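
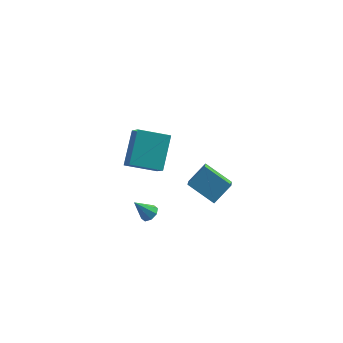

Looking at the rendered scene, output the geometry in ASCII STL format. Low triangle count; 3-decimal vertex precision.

solid 
facet normal -0.650 -0.462 -0.603
outer loop
vertex 1.154 -2.93 -0.623
vertex -0.057 -2.188 0.115
vertex 1.251 -1.819 -1.58
endloop
endfacet
facet normal 0.757 -0.463 -0.461
outer loop
vertex 2.077 -1.232 -0.815
vertex 1.154 -2.93 -0.623
vertex 1.251 -1.819 -1.58
endloop
endfacet
facet normal -0.650 -0.463 -0.603
outer loop
vertex 1.251 -1.819 -1.58
vertex -0.057 -2.188 0.115
vertex 0.04 -1.077 -0.843
endloop
endfacet
facet normal 0.066 0.756 -0.652
outer loop
vertex 0.04 -1.077 -0.843
vertex 2.077 -1.232 -0.815
vertex 1.251 -1.819 -1.58
endloop
endfacet
facet normal -0.066 -0.756 0.651
outer loop
vertex 1.154 -2.93 -0.623
vertex 0.769 -1.601 0.88
vertex -0.057 -2.188 0.115
endloop
endfacet
facet normal 0.757 -0.463 -0.461
outer loop
vertex 1.98 -2.343 0.143
vertex 1.154 -2.93 -0.623
vertex 2.077 -1.232 -0.815
endloop
endfacet
facet normal -0.067 -0.756 0.651
outer loop
vertex 1.98 -2.343 0.143
vertex 0.769 -1.601 0.88
vertex 1.154 -2.93 -0.623
endloop
endfacet
facet normal -0.757 0.464 0.461
outer loop
vertex -0.057 -2.188 0.115
vertex 0.769 -1.601 0.88
vertex 0.04 -1.077 -0.843
endloop
endfacet
facet normal 0.066 0.756 -0.651
outer loop
vertex 0.866 -0.49 -0.077
vertex 2.077 -1.232 -0.815
vertex 0.04 -1.077 -0.843
endloop
endfacet
facet normal -0.757 0.463 0.461
outer loop
vertex 0.04 -1.077 -0.843
vertex 0.769 -1.601 0.88
vertex 0.866 -0.49 -0.077
endloop
endfacet
facet normal 0.651 0.463 0.602
outer loop
vertex 0.866 -0.49 -0.077
vertex 1.98 -2.343 0.143
vertex 2.077 -1.232 -0.815
endloop
endfacet
facet normal 0.650 0.462 0.603
outer loop
vertex 0.769 -1.601 0.88
vertex 1.98 -2.343 0.143
vertex 0.866 -0.49 -0.077
endloop
endfacet
facet normal -0.958 0.044 0.283
outer loop
vertex -2.74 2.665 -3.417
vertex -2.285 4.243 -2.124
vertex -3.022 3.653 -4.524
endloop
endfacet
facet normal -0.217 -0.755 -0.619
outer loop
vertex -1.355 3.577 -5.016
vertex -2.74 2.665 -3.417
vertex -3.022 3.653 -4.524
endloop
endfacet
facet normal -0.958 0.044 0.283
outer loop
vertex -3.022 3.653 -4.524
vertex -2.285 4.243 -2.124
vertex -2.567 5.231 -3.231
endloop
endfacet
facet normal -0.186 0.654 -0.733
outer loop
vertex -2.567 5.231 -3.231
vertex -1.355 3.577 -5.016
vertex -3.022 3.653 -4.524
endloop
endfacet
facet normal 0.186 -0.654 0.733
outer loop
vertex -2.74 2.665 -3.417
vertex -0.618 4.167 -2.616
vertex -2.285 4.243 -2.124
endloop
endfacet
facet normal -0.217 -0.755 -0.619
outer loop
vertex -1.073 2.589 -3.909
vertex -2.74 2.665 -3.417
vertex -1.355 3.577 -5.016
endloop
endfacet
facet normal 0.186 -0.654 0.733
outer loop
vertex -1.073 2.589 -3.909
vertex -0.618 4.167 -2.616
vertex -2.74 2.665 -3.417
endloop
endfacet
facet normal 0.217 0.755 0.619
outer loop
vertex -2.285 4.243 -2.124
vertex -0.618 4.167 -2.616
vertex -2.567 5.231 -3.231
endloop
endfacet
facet normal -0.186 0.654 -0.733
outer loop
vertex -0.9 5.155 -3.723
vertex -1.355 3.577 -5.016
vertex -2.567 5.231 -3.231
endloop
endfacet
facet normal 0.217 0.755 0.619
outer loop
vertex -2.567 5.231 -3.231
vertex -0.618 4.167 -2.616
vertex -0.9 5.155 -3.723
endloop
endfacet
facet normal 0.958 -0.044 -0.283
outer loop
vertex -0.9 5.155 -3.723
vertex -1.073 2.589 -3.909
vertex -1.355 3.577 -5.016
endloop
endfacet
facet normal 0.958 -0.044 -0.283
outer loop
vertex -0.618 4.167 -2.616
vertex -1.073 2.589 -3.909
vertex -0.9 5.155 -3.723
endloop
endfacet
facet normal 0.607 0.010 -0.795
outer loop
vertex -1.428 -1.148 -2.942
vertex -1.826 -1.244 -3.247
vertex -1.601 -0.822 -3.07
endloop
endfacet
facet normal 0.393 0.509 0.766
outer loop
vertex -1.428 -1.148 -2.942
vertex -1.601 -0.822 -3.07
vertex -2.554 -1.256 -2.293
endloop
endfacet
facet normal 0.607 0.010 -0.795
outer loop
vertex -1.601 -0.822 -3.07
vertex -1.826 -1.244 -3.247
vertex -1.906 -0.743 -3.302
endloop
endfacet
facet normal -0.078 0.908 0.412
outer loop
vertex -1.601 -0.822 -3.07
vertex -1.906 -0.743 -3.302
vertex -2.554 -1.256 -2.293
endloop
endfacet
facet normal 0.607 0.010 -0.795
outer loop
vertex -1.906 -0.743 -3.302
vertex -1.826 -1.244 -3.247
vertex -2.163 -0.958 -3.501
endloop
endfacet
facet normal -0.635 0.773 -0.015
outer loop
vertex -1.906 -0.743 -3.302
vertex -2.163 -0.958 -3.501
vertex -2.554 -1.256 -2.293
endloop
endfacet
facet normal 0.607 0.009 -0.795
outer loop
vertex -2.163 -0.958 -3.501
vertex -1.826 -1.244 -3.247
vertex -2.224 -1.341 -3.552
endloop
endfacet
facet normal -0.947 0.186 -0.261
outer loop
vertex -2.163 -0.958 -3.501
vertex -2.224 -1.341 -3.552
vertex -2.554 -1.256 -2.293
endloop
endfacet
facet normal 0.607 0.010 -0.795
outer loop
vertex -2.224 -1.341 -3.552
vertex -1.826 -1.244 -3.247
vertex -2.051 -1.666 -3.424
endloop
endfacet
facet normal -0.836 -0.517 -0.184
outer loop
vertex -2.224 -1.341 -3.552
vertex -2.051 -1.666 -3.424
vertex -2.554 -1.256 -2.293
endloop
endfacet
facet normal 0.607 0.010 -0.795
outer loop
vertex -2.051 -1.666 -3.424
vertex -1.826 -1.244 -3.247
vertex -1.746 -1.745 -3.192
endloop
endfacet
facet normal -0.366 -0.915 0.169
outer loop
vertex -2.051 -1.666 -3.424
vertex -1.746 -1.745 -3.192
vertex -2.554 -1.256 -2.293
endloop
endfacet
facet normal 0.607 0.010 -0.795
outer loop
vertex -1.746 -1.745 -3.192
vertex -1.826 -1.244 -3.247
vertex -1.489 -1.53 -2.993
endloop
endfacet
facet normal 0.191 -0.780 0.596
outer loop
vertex -1.746 -1.745 -3.192
vertex -1.489 -1.53 -2.993
vertex -2.554 -1.256 -2.293
endloop
endfacet
facet normal 0.607 0.009 -0.795
outer loop
vertex -1.489 -1.53 -2.993
vertex -1.826 -1.244 -3.247
vertex -1.428 -1.148 -2.942
endloop
endfacet
facet normal 0.504 -0.193 0.842
outer loop
vertex -1.489 -1.53 -2.993
vertex -1.428 -1.148 -2.942
vertex -2.554 -1.256 -2.293
endloop
endfacet

endsolid


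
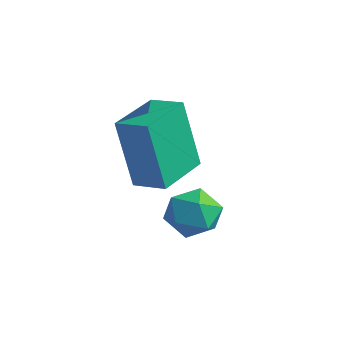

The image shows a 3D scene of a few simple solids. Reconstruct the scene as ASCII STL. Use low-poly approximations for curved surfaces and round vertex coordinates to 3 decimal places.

solid 
facet normal -0.959 -0.177 -0.219
outer loop
vertex -0.735 -0.327 3.899
vertex -1.032 1.214 3.953
vertex -0.288 -0.168 1.812
endloop
endfacet
facet normal 0.189 -0.981 -0.034
outer loop
vertex 0.652 0.006 2.027
vertex -0.735 -0.327 3.899
vertex -0.288 -0.168 1.812
endloop
endfacet
facet normal -0.959 -0.177 -0.219
outer loop
vertex -0.288 -0.168 1.812
vertex -1.032 1.214 3.953
vertex -0.585 1.373 1.866
endloop
endfacet
facet normal 0.209 0.074 -0.975
outer loop
vertex -0.585 1.373 1.866
vertex 0.652 0.006 2.027
vertex -0.288 -0.168 1.812
endloop
endfacet
facet normal -0.209 -0.074 0.975
outer loop
vertex -0.735 -0.327 3.899
vertex -0.092 1.388 4.168
vertex -1.032 1.214 3.953
endloop
endfacet
facet normal 0.189 -0.981 -0.034
outer loop
vertex 0.205 -0.153 4.114
vertex -0.735 -0.327 3.899
vertex 0.652 0.006 2.027
endloop
endfacet
facet normal -0.209 -0.074 0.975
outer loop
vertex 0.205 -0.153 4.114
vertex -0.092 1.388 4.168
vertex -0.735 -0.327 3.899
endloop
endfacet
facet normal -0.189 0.981 0.034
outer loop
vertex -1.032 1.214 3.953
vertex -0.092 1.388 4.168
vertex -0.585 1.373 1.866
endloop
endfacet
facet normal 0.209 0.074 -0.975
outer loop
vertex 0.355 1.547 2.081
vertex 0.652 0.006 2.027
vertex -0.585 1.373 1.866
endloop
endfacet
facet normal -0.189 0.981 0.034
outer loop
vertex -0.585 1.373 1.866
vertex -0.092 1.388 4.168
vertex 0.355 1.547 2.081
endloop
endfacet
facet normal 0.959 0.177 0.219
outer loop
vertex 0.355 1.547 2.081
vertex 0.205 -0.153 4.114
vertex 0.652 0.006 2.027
endloop
endfacet
facet normal 0.959 0.177 0.219
outer loop
vertex -0.092 1.388 4.168
vertex 0.205 -0.153 4.114
vertex 0.355 1.547 2.081
endloop
endfacet
facet normal -0.076 -0.093 0.993
outer loop
vertex 2.152 -0.37 2.93
vertex 1.902 -1.091 2.843
vertex 2.654 -0.951 2.914
endloop
endfacet
facet normal 0.445 0.362 0.819
outer loop
vertex 2.152 -0.37 2.93
vertex 2.654 -0.951 2.914
vertex 2.81 -0.299 2.541
endloop
endfacet
facet normal 0.159 0.888 0.432
outer loop
vertex 2.152 -0.37 2.93
vertex 2.81 -0.299 2.541
vertex 2.155 -0.035 2.24
endloop
endfacet
facet normal -0.540 0.758 0.366
outer loop
vertex 2.152 -0.37 2.93
vertex 2.155 -0.035 2.24
vertex 1.594 -0.525 2.427
endloop
endfacet
facet normal -0.685 0.151 0.713
outer loop
vertex 2.152 -0.37 2.93
vertex 1.594 -0.525 2.427
vertex 1.902 -1.091 2.843
endloop
endfacet
facet normal 0.914 0.014 0.406
outer loop
vertex 2.81 -0.299 2.541
vertex 2.654 -0.951 2.914
vertex 2.966 -0.975 2.213
endloop
endfacet
facet normal 0.069 -0.722 0.688
outer loop
vertex 2.654 -0.951 2.914
vertex 1.902 -1.091 2.843
vertex 2.405 -1.465 2.4
endloop
endfacet
facet normal -0.916 -0.325 0.235
outer loop
vertex 1.902 -1.091 2.843
vertex 1.594 -0.525 2.427
vertex 1.75 -1.201 2.099
endloop
endfacet
facet normal -0.681 0.656 -0.326
outer loop
vertex 1.594 -0.525 2.427
vertex 2.155 -0.035 2.24
vertex 1.906 -0.549 1.726
endloop
endfacet
facet normal 0.450 0.866 -0.220
outer loop
vertex 2.155 -0.035 2.24
vertex 2.81 -0.299 2.541
vertex 2.658 -0.409 1.797
endloop
endfacet
facet normal 0.540 -0.758 -0.366
outer loop
vertex 2.408 -1.13 1.71
vertex 2.966 -0.975 2.213
vertex 2.405 -1.465 2.4
endloop
endfacet
facet normal -0.159 -0.888 -0.432
outer loop
vertex 2.408 -1.13 1.71
vertex 2.405 -1.465 2.4
vertex 1.75 -1.201 2.099
endloop
endfacet
facet normal -0.445 -0.362 -0.819
outer loop
vertex 2.408 -1.13 1.71
vertex 1.75 -1.201 2.099
vertex 1.906 -0.549 1.726
endloop
endfacet
facet normal 0.076 0.093 -0.993
outer loop
vertex 2.408 -1.13 1.71
vertex 1.906 -0.549 1.726
vertex 2.658 -0.409 1.797
endloop
endfacet
facet normal 0.685 -0.151 -0.713
outer loop
vertex 2.408 -1.13 1.71
vertex 2.658 -0.409 1.797
vertex 2.966 -0.975 2.213
endloop
endfacet
facet normal 0.681 -0.656 0.326
outer loop
vertex 2.405 -1.465 2.4
vertex 2.966 -0.975 2.213
vertex 2.654 -0.951 2.914
endloop
endfacet
facet normal -0.450 -0.866 0.220
outer loop
vertex 1.75 -1.201 2.099
vertex 2.405 -1.465 2.4
vertex 1.902 -1.091 2.843
endloop
endfacet
facet normal -0.914 -0.014 -0.406
outer loop
vertex 1.906 -0.549 1.726
vertex 1.75 -1.201 2.099
vertex 1.594 -0.525 2.427
endloop
endfacet
facet normal -0.069 0.722 -0.688
outer loop
vertex 2.658 -0.409 1.797
vertex 1.906 -0.549 1.726
vertex 2.155 -0.035 2.24
endloop
endfacet
facet normal 0.916 0.325 -0.235
outer loop
vertex 2.966 -0.975 2.213
vertex 2.658 -0.409 1.797
vertex 2.81 -0.299 2.541
endloop
endfacet

endsolid


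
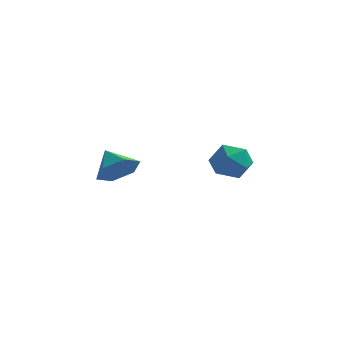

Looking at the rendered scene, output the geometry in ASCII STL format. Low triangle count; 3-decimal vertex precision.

solid 
facet normal 0.670 -0.431 -0.605
outer loop
vertex 0.383 -1.78 0.053
vertex -0.094 -1.406 -0.742
vertex 0.637 -0.882 -0.306
endloop
endfacet
facet normal 0.219 0.308 0.926
outer loop
vertex 0.383 -1.78 0.053
vertex 0.637 -0.882 -0.306
vertex -0.986 -0.834 0.062
endloop
endfacet
facet normal 0.670 -0.431 -0.605
outer loop
vertex 0.637 -0.882 -0.306
vertex -0.094 -1.406 -0.742
vertex 0.159 -0.508 -1.101
endloop
endfacet
facet normal 0.111 0.923 0.368
outer loop
vertex 0.637 -0.882 -0.306
vertex 0.159 -0.508 -1.101
vertex -0.986 -0.834 0.062
endloop
endfacet
facet normal 0.670 -0.431 -0.605
outer loop
vertex 0.159 -0.508 -1.101
vertex -0.094 -1.406 -0.742
vertex -0.572 -1.032 -1.537
endloop
endfacet
facet normal -0.474 0.851 -0.228
outer loop
vertex 0.159 -0.508 -1.101
vertex -0.572 -1.032 -1.537
vertex -0.986 -0.834 0.062
endloop
endfacet
facet normal 0.670 -0.430 -0.605
outer loop
vertex -0.572 -1.032 -1.537
vertex -0.094 -1.406 -0.742
vertex -0.826 -1.931 -1.179
endloop
endfacet
facet normal -0.950 0.162 -0.266
outer loop
vertex -0.572 -1.032 -1.537
vertex -0.826 -1.931 -1.179
vertex -0.986 -0.834 0.062
endloop
endfacet
facet normal 0.670 -0.430 -0.605
outer loop
vertex -0.826 -1.931 -1.179
vertex -0.094 -1.406 -0.742
vertex -0.348 -2.305 -0.384
endloop
endfacet
facet normal -0.842 -0.454 0.293
outer loop
vertex -0.826 -1.931 -1.179
vertex -0.348 -2.305 -0.384
vertex -0.986 -0.834 0.062
endloop
endfacet
facet normal 0.670 -0.430 -0.605
outer loop
vertex -0.348 -2.305 -0.384
vertex -0.094 -1.406 -0.742
vertex 0.383 -1.78 0.053
endloop
endfacet
facet normal -0.257 -0.381 0.888
outer loop
vertex -0.348 -2.305 -0.384
vertex 0.383 -1.78 0.053
vertex -0.986 -0.834 0.062
endloop
endfacet
facet normal -0.554 0.532 0.640
outer loop
vertex 1.726 4.171 -1.373
vertex 2.247 3.743 -0.566
vertex 2.595 4.634 -1.005
endloop
endfacet
facet normal -0.477 0.879 0.021
outer loop
vertex 1.726 4.171 -1.373
vertex 2.595 4.634 -1.005
vertex 2.432 4.57 -2.041
endloop
endfacet
facet normal -0.733 0.462 -0.499
outer loop
vertex 1.726 4.171 -1.373
vertex 2.432 4.57 -2.041
vertex 1.984 3.641 -2.244
endloop
endfacet
facet normal -0.969 -0.142 -0.201
outer loop
vertex 1.726 4.171 -1.373
vertex 1.984 3.641 -2.244
vertex 1.87 3.13 -1.332
endloop
endfacet
facet normal -0.859 -0.099 0.502
outer loop
vertex 1.726 4.171 -1.373
vertex 1.87 3.13 -1.332
vertex 2.247 3.743 -0.566
endloop
endfacet
facet normal 0.221 0.971 -0.095
outer loop
vertex 2.432 4.57 -2.041
vertex 2.595 4.634 -1.005
vertex 3.39 4.39 -1.648
endloop
endfacet
facet normal 0.096 0.410 0.907
outer loop
vertex 2.595 4.634 -1.005
vertex 2.247 3.743 -0.566
vertex 3.276 3.879 -0.736
endloop
endfacet
facet normal -0.396 -0.612 0.685
outer loop
vertex 2.247 3.743 -0.566
vertex 1.87 3.13 -1.332
vertex 2.828 2.95 -0.939
endloop
endfacet
facet normal -0.576 -0.681 -0.453
outer loop
vertex 1.87 3.13 -1.332
vertex 1.984 3.641 -2.244
vertex 2.665 2.886 -1.975
endloop
endfacet
facet normal -0.194 0.298 -0.935
outer loop
vertex 1.984 3.641 -2.244
vertex 2.432 4.57 -2.041
vertex 3.013 3.777 -2.414
endloop
endfacet
facet normal 0.969 0.142 0.201
outer loop
vertex 3.534 3.349 -1.607
vertex 3.39 4.39 -1.648
vertex 3.276 3.879 -0.736
endloop
endfacet
facet normal 0.733 -0.462 0.499
outer loop
vertex 3.534 3.349 -1.607
vertex 3.276 3.879 -0.736
vertex 2.828 2.95 -0.939
endloop
endfacet
facet normal 0.477 -0.879 -0.021
outer loop
vertex 3.534 3.349 -1.607
vertex 2.828 2.95 -0.939
vertex 2.665 2.886 -1.975
endloop
endfacet
facet normal 0.554 -0.532 -0.640
outer loop
vertex 3.534 3.349 -1.607
vertex 2.665 2.886 -1.975
vertex 3.013 3.777 -2.414
endloop
endfacet
facet normal 0.859 0.099 -0.502
outer loop
vertex 3.534 3.349 -1.607
vertex 3.013 3.777 -2.414
vertex 3.39 4.39 -1.648
endloop
endfacet
facet normal 0.576 0.681 0.453
outer loop
vertex 3.276 3.879 -0.736
vertex 3.39 4.39 -1.648
vertex 2.595 4.634 -1.005
endloop
endfacet
facet normal 0.194 -0.298 0.935
outer loop
vertex 2.828 2.95 -0.939
vertex 3.276 3.879 -0.736
vertex 2.247 3.743 -0.566
endloop
endfacet
facet normal -0.221 -0.971 0.095
outer loop
vertex 2.665 2.886 -1.975
vertex 2.828 2.95 -0.939
vertex 1.87 3.13 -1.332
endloop
endfacet
facet normal -0.096 -0.410 -0.907
outer loop
vertex 3.013 3.777 -2.414
vertex 2.665 2.886 -1.975
vertex 1.984 3.641 -2.244
endloop
endfacet
facet normal 0.396 0.612 -0.685
outer loop
vertex 3.39 4.39 -1.648
vertex 3.013 3.777 -2.414
vertex 2.432 4.57 -2.041
endloop
endfacet

endsolid


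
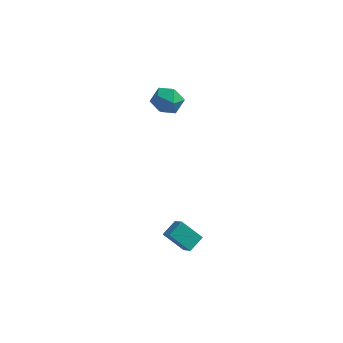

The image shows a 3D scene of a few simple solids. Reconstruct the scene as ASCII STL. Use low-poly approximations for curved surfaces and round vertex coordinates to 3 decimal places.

solid 
facet normal -0.492 0.594 -0.637
outer loop
vertex -1.135 -3.41 -2.742
vertex -0.702 -2.617 -2.336
vertex -0.065 -3.518 -3.669
endloop
endfacet
facet normal -0.437 -0.801 -0.411
outer loop
vertex 0.402 -4.083 -3.064
vertex -1.135 -3.41 -2.742
vertex -0.065 -3.518 -3.669
endloop
endfacet
facet normal -0.491 0.595 -0.637
outer loop
vertex -0.065 -3.518 -3.669
vertex -0.702 -2.617 -2.336
vertex 0.368 -2.726 -3.263
endloop
endfacet
facet normal 0.753 -0.077 -0.653
outer loop
vertex 0.368 -2.726 -3.263
vertex 0.402 -4.083 -3.064
vertex -0.065 -3.518 -3.669
endloop
endfacet
facet normal -0.753 0.077 0.653
outer loop
vertex -1.135 -3.41 -2.742
vertex -0.235 -3.182 -1.731
vertex -0.702 -2.617 -2.336
endloop
endfacet
facet normal -0.437 -0.801 -0.410
outer loop
vertex -0.668 -3.974 -2.137
vertex -1.135 -3.41 -2.742
vertex 0.402 -4.083 -3.064
endloop
endfacet
facet normal -0.753 0.077 0.653
outer loop
vertex -0.668 -3.974 -2.137
vertex -0.235 -3.182 -1.731
vertex -1.135 -3.41 -2.742
endloop
endfacet
facet normal 0.437 0.800 0.410
outer loop
vertex -0.702 -2.617 -2.336
vertex -0.235 -3.182 -1.731
vertex 0.368 -2.726 -3.263
endloop
endfacet
facet normal 0.753 -0.077 -0.653
outer loop
vertex 0.835 -3.29 -2.658
vertex 0.402 -4.083 -3.064
vertex 0.368 -2.726 -3.263
endloop
endfacet
facet normal 0.436 0.801 0.410
outer loop
vertex 0.368 -2.726 -3.263
vertex -0.235 -3.182 -1.731
vertex 0.835 -3.29 -2.658
endloop
endfacet
facet normal 0.491 -0.594 0.637
outer loop
vertex 0.835 -3.29 -2.658
vertex -0.668 -3.974 -2.137
vertex 0.402 -4.083 -3.064
endloop
endfacet
facet normal 0.491 -0.595 0.636
outer loop
vertex -0.235 -3.182 -1.731
vertex -0.668 -3.974 -2.137
vertex 0.835 -3.29 -2.658
endloop
endfacet
facet normal -0.388 0.910 0.145
outer loop
vertex -3.023 4.094 1.226
vertex -3.075 3.924 2.155
vertex -2.295 4.315 1.788
endloop
endfacet
facet normal 0.049 0.906 -0.420
outer loop
vertex -3.023 4.094 1.226
vertex -2.295 4.315 1.788
vertex -2.137 3.916 0.945
endloop
endfacet
facet normal -0.196 0.423 -0.885
outer loop
vertex -3.023 4.094 1.226
vertex -2.137 3.916 0.945
vertex -2.819 3.278 0.791
endloop
endfacet
facet normal -0.783 0.128 -0.608
outer loop
vertex -3.023 4.094 1.226
vertex -2.819 3.278 0.791
vertex -3.399 3.283 1.539
endloop
endfacet
facet normal -0.903 0.429 0.028
outer loop
vertex -3.023 4.094 1.226
vertex -3.399 3.283 1.539
vertex -3.075 3.924 2.155
endloop
endfacet
facet normal 0.693 0.694 -0.198
outer loop
vertex -2.137 3.916 0.945
vertex -2.295 4.315 1.788
vertex -1.641 3.637 1.701
endloop
endfacet
facet normal -0.015 0.700 0.714
outer loop
vertex -2.295 4.315 1.788
vertex -3.075 3.924 2.155
vertex -2.221 3.642 2.449
endloop
endfacet
facet normal -0.847 -0.078 0.527
outer loop
vertex -3.075 3.924 2.155
vertex -3.399 3.283 1.539
vertex -2.903 3.004 2.295
endloop
endfacet
facet normal -0.653 -0.566 -0.503
outer loop
vertex -3.399 3.283 1.539
vertex -2.819 3.278 0.791
vertex -2.745 2.605 1.452
endloop
endfacet
facet normal 0.298 -0.089 -0.950
outer loop
vertex -2.819 3.278 0.791
vertex -2.137 3.916 0.945
vertex -1.965 2.996 1.085
endloop
endfacet
facet normal 0.783 -0.128 0.608
outer loop
vertex -2.017 2.826 2.014
vertex -1.641 3.637 1.701
vertex -2.221 3.642 2.449
endloop
endfacet
facet normal 0.196 -0.423 0.885
outer loop
vertex -2.017 2.826 2.014
vertex -2.221 3.642 2.449
vertex -2.903 3.004 2.295
endloop
endfacet
facet normal -0.049 -0.906 0.420
outer loop
vertex -2.017 2.826 2.014
vertex -2.903 3.004 2.295
vertex -2.745 2.605 1.452
endloop
endfacet
facet normal 0.388 -0.910 -0.145
outer loop
vertex -2.017 2.826 2.014
vertex -2.745 2.605 1.452
vertex -1.965 2.996 1.085
endloop
endfacet
facet normal 0.903 -0.429 -0.028
outer loop
vertex -2.017 2.826 2.014
vertex -1.965 2.996 1.085
vertex -1.641 3.637 1.701
endloop
endfacet
facet normal 0.653 0.566 0.503
outer loop
vertex -2.221 3.642 2.449
vertex -1.641 3.637 1.701
vertex -2.295 4.315 1.788
endloop
endfacet
facet normal -0.298 0.089 0.950
outer loop
vertex -2.903 3.004 2.295
vertex -2.221 3.642 2.449
vertex -3.075 3.924 2.155
endloop
endfacet
facet normal -0.693 -0.694 0.198
outer loop
vertex -2.745 2.605 1.452
vertex -2.903 3.004 2.295
vertex -3.399 3.283 1.539
endloop
endfacet
facet normal 0.015 -0.700 -0.714
outer loop
vertex -1.965 2.996 1.085
vertex -2.745 2.605 1.452
vertex -2.819 3.278 0.791
endloop
endfacet
facet normal 0.847 0.078 -0.527
outer loop
vertex -1.641 3.637 1.701
vertex -1.965 2.996 1.085
vertex -2.137 3.916 0.945
endloop
endfacet

endsolid


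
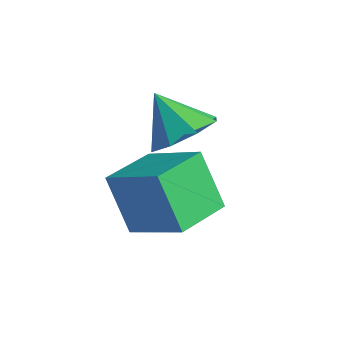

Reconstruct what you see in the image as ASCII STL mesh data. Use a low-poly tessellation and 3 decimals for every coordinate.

solid 
facet normal 0.653 0.094 -0.752
outer loop
vertex -0.036 1.257 -1.002
vertex -0.851 1.514 -1.678
vertex -0.183 2.078 -1.027
endloop
endfacet
facet normal 0.274 0.078 0.959
outer loop
vertex -0.036 1.257 -1.002
vertex -0.183 2.078 -1.027
vertex -1.889 1.366 -0.482
endloop
endfacet
facet normal 0.653 0.093 -0.751
outer loop
vertex -0.183 2.078 -1.027
vertex -0.851 1.514 -1.678
vertex -0.721 2.569 -1.434
endloop
endfacet
facet normal -0.014 0.629 0.777
outer loop
vertex -0.183 2.078 -1.027
vertex -0.721 2.569 -1.434
vertex -1.889 1.366 -0.482
endloop
endfacet
facet normal 0.652 0.094 -0.752
outer loop
vertex -0.721 2.569 -1.434
vertex -0.851 1.514 -1.678
vertex -1.336 2.441 -1.983
endloop
endfacet
facet normal -0.498 0.781 0.376
outer loop
vertex -0.721 2.569 -1.434
vertex -1.336 2.441 -1.983
vertex -1.889 1.366 -0.482
endloop
endfacet
facet normal 0.653 0.094 -0.752
outer loop
vertex -1.336 2.441 -1.983
vertex -0.851 1.514 -1.678
vertex -1.667 1.771 -2.354
endloop
endfacet
facet normal -0.894 0.447 -0.009
outer loop
vertex -1.336 2.441 -1.983
vertex -1.667 1.771 -2.354
vertex -1.889 1.366 -0.482
endloop
endfacet
facet normal 0.652 0.093 -0.752
outer loop
vertex -1.667 1.771 -2.354
vertex -0.851 1.514 -1.678
vertex -1.52 0.95 -2.328
endloop
endfacet
facet normal -0.972 -0.179 -0.154
outer loop
vertex -1.667 1.771 -2.354
vertex -1.52 0.95 -2.328
vertex -1.889 1.366 -0.482
endloop
endfacet
facet normal 0.652 0.093 -0.752
outer loop
vertex -1.52 0.95 -2.328
vertex -0.851 1.514 -1.678
vertex -0.981 0.46 -1.921
endloop
endfacet
facet normal -0.684 -0.729 0.028
outer loop
vertex -1.52 0.95 -2.328
vertex -0.981 0.46 -1.921
vertex -1.889 1.366 -0.482
endloop
endfacet
facet normal 0.652 0.093 -0.752
outer loop
vertex -0.981 0.46 -1.921
vertex -0.851 1.514 -1.678
vertex -0.366 0.587 -1.372
endloop
endfacet
facet normal -0.200 -0.881 0.428
outer loop
vertex -0.981 0.46 -1.921
vertex -0.366 0.587 -1.372
vertex -1.889 1.366 -0.482
endloop
endfacet
facet normal 0.653 0.093 -0.752
outer loop
vertex -0.366 0.587 -1.372
vertex -0.851 1.514 -1.678
vertex -0.036 1.257 -1.002
endloop
endfacet
facet normal 0.196 -0.546 0.814
outer loop
vertex -0.366 0.587 -1.372
vertex -0.036 1.257 -1.002
vertex -1.889 1.366 -0.482
endloop
endfacet
facet normal -0.863 -0.162 -0.479
outer loop
vertex -1.94 -0.356 -3.141
vertex -2.205 1.43 -3.269
vertex -0.986 -0.339 -4.864
endloop
endfacet
facet normal 0.146 -0.987 0.071
outer loop
vertex 0.765 -0.01 -3.891
vertex -1.94 -0.356 -3.141
vertex -0.986 -0.339 -4.864
endloop
endfacet
facet normal -0.862 -0.162 -0.480
outer loop
vertex -0.986 -0.339 -4.864
vertex -2.205 1.43 -3.269
vertex -1.25 1.447 -4.992
endloop
endfacet
facet normal 0.484 0.009 -0.875
outer loop
vertex -1.25 1.447 -4.992
vertex 0.765 -0.01 -3.891
vertex -0.986 -0.339 -4.864
endloop
endfacet
facet normal -0.484 -0.009 0.875
outer loop
vertex -1.94 -0.356 -3.141
vertex -0.454 1.759 -2.296
vertex -2.205 1.43 -3.269
endloop
endfacet
facet normal 0.146 -0.987 0.071
outer loop
vertex -0.19 -0.027 -2.168
vertex -1.94 -0.356 -3.141
vertex 0.765 -0.01 -3.891
endloop
endfacet
facet normal -0.485 -0.009 0.875
outer loop
vertex -0.19 -0.027 -2.168
vertex -0.454 1.759 -2.296
vertex -1.94 -0.356 -3.141
endloop
endfacet
facet normal -0.146 0.987 -0.071
outer loop
vertex -2.205 1.43 -3.269
vertex -0.454 1.759 -2.296
vertex -1.25 1.447 -4.992
endloop
endfacet
facet normal 0.485 0.009 -0.875
outer loop
vertex 0.5 1.776 -4.019
vertex 0.765 -0.01 -3.891
vertex -1.25 1.447 -4.992
endloop
endfacet
facet normal -0.146 0.987 -0.071
outer loop
vertex -1.25 1.447 -4.992
vertex -0.454 1.759 -2.296
vertex 0.5 1.776 -4.019
endloop
endfacet
facet normal 0.862 0.162 0.480
outer loop
vertex 0.5 1.776 -4.019
vertex -0.19 -0.027 -2.168
vertex 0.765 -0.01 -3.891
endloop
endfacet
facet normal 0.863 0.162 0.479
outer loop
vertex -0.454 1.759 -2.296
vertex -0.19 -0.027 -2.168
vertex 0.5 1.776 -4.019
endloop
endfacet

endsolid


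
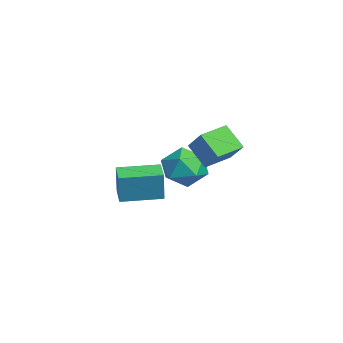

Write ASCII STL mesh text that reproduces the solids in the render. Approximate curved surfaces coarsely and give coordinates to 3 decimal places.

solid 
facet normal -0.545 -0.440 0.714
outer loop
vertex 0.877 2.978 -0.353
vertex 0.203 4.214 -0.106
vertex -0.232 2.589 -1.438
endloop
endfacet
facet normal 0.472 -0.865 -0.172
outer loop
vertex 0.557 3.226 -2.474
vertex 0.877 2.978 -0.353
vertex -0.232 2.589 -1.438
endloop
endfacet
facet normal -0.544 -0.440 0.714
outer loop
vertex -0.232 2.589 -1.438
vertex 0.203 4.214 -0.106
vertex -0.907 3.825 -1.191
endloop
endfacet
facet normal -0.694 -0.243 -0.678
outer loop
vertex -0.907 3.825 -1.191
vertex 0.557 3.226 -2.474
vertex -0.232 2.589 -1.438
endloop
endfacet
facet normal 0.694 0.243 0.678
outer loop
vertex 0.877 2.978 -0.353
vertex 0.992 4.851 -1.142
vertex 0.203 4.214 -0.106
endloop
endfacet
facet normal 0.471 -0.865 -0.172
outer loop
vertex 1.667 3.615 -1.389
vertex 0.877 2.978 -0.353
vertex 0.557 3.226 -2.474
endloop
endfacet
facet normal 0.693 0.243 0.678
outer loop
vertex 1.667 3.615 -1.389
vertex 0.992 4.851 -1.142
vertex 0.877 2.978 -0.353
endloop
endfacet
facet normal -0.472 0.865 0.172
outer loop
vertex 0.203 4.214 -0.106
vertex 0.992 4.851 -1.142
vertex -0.907 3.825 -1.191
endloop
endfacet
facet normal -0.694 -0.243 -0.678
outer loop
vertex -0.117 4.462 -2.227
vertex 0.557 3.226 -2.474
vertex -0.907 3.825 -1.191
endloop
endfacet
facet normal -0.472 0.865 0.172
outer loop
vertex -0.907 3.825 -1.191
vertex 0.992 4.851 -1.142
vertex -0.117 4.462 -2.227
endloop
endfacet
facet normal 0.544 0.440 -0.714
outer loop
vertex -0.117 4.462 -2.227
vertex 1.667 3.615 -1.389
vertex 0.557 3.226 -2.474
endloop
endfacet
facet normal 0.544 0.440 -0.714
outer loop
vertex 0.992 4.851 -1.142
vertex 1.667 3.615 -1.389
vertex -0.117 4.462 -2.227
endloop
endfacet
facet normal 0.229 0.151 0.962
outer loop
vertex -1.606 3.509 -2.75
vertex -2.375 2.619 -2.427
vertex -1.207 2.36 -2.664
endloop
endfacet
facet normal 0.781 0.312 0.540
outer loop
vertex -1.606 3.509 -2.75
vertex -1.207 2.36 -2.664
vertex -0.845 3.063 -3.593
endloop
endfacet
facet normal 0.571 0.817 0.083
outer loop
vertex -1.606 3.509 -2.75
vertex -0.845 3.063 -3.593
vertex -1.79 3.757 -3.93
endloop
endfacet
facet normal -0.112 0.969 0.221
outer loop
vertex -1.606 3.509 -2.75
vertex -1.79 3.757 -3.93
vertex -2.735 3.483 -3.209
endloop
endfacet
facet normal -0.324 0.557 0.765
outer loop
vertex -1.606 3.509 -2.75
vertex -2.735 3.483 -3.209
vertex -2.375 2.619 -2.427
endloop
endfacet
facet normal 0.948 -0.272 0.164
outer loop
vertex -0.845 3.063 -3.593
vertex -1.207 2.36 -2.664
vertex -1.145 1.897 -3.791
endloop
endfacet
facet normal 0.054 -0.531 0.846
outer loop
vertex -1.207 2.36 -2.664
vertex -2.375 2.619 -2.427
vertex -2.09 1.623 -3.07
endloop
endfacet
facet normal -0.840 0.127 0.527
outer loop
vertex -2.375 2.619 -2.427
vertex -2.735 3.483 -3.209
vertex -3.035 2.317 -3.407
endloop
endfacet
facet normal -0.499 0.792 -0.353
outer loop
vertex -2.735 3.483 -3.209
vertex -1.79 3.757 -3.93
vertex -2.673 3.02 -4.336
endloop
endfacet
facet normal 0.607 0.546 -0.577
outer loop
vertex -1.79 3.757 -3.93
vertex -0.845 3.063 -3.593
vertex -1.505 2.761 -4.573
endloop
endfacet
facet normal 0.112 -0.969 -0.221
outer loop
vertex -2.274 1.871 -4.25
vertex -1.145 1.897 -3.791
vertex -2.09 1.623 -3.07
endloop
endfacet
facet normal -0.571 -0.817 -0.083
outer loop
vertex -2.274 1.871 -4.25
vertex -2.09 1.623 -3.07
vertex -3.035 2.317 -3.407
endloop
endfacet
facet normal -0.781 -0.312 -0.540
outer loop
vertex -2.274 1.871 -4.25
vertex -3.035 2.317 -3.407
vertex -2.673 3.02 -4.336
endloop
endfacet
facet normal -0.229 -0.151 -0.962
outer loop
vertex -2.274 1.871 -4.25
vertex -2.673 3.02 -4.336
vertex -1.505 2.761 -4.573
endloop
endfacet
facet normal 0.324 -0.557 -0.765
outer loop
vertex -2.274 1.871 -4.25
vertex -1.505 2.761 -4.573
vertex -1.145 1.897 -3.791
endloop
endfacet
facet normal 0.499 -0.792 0.353
outer loop
vertex -2.09 1.623 -3.07
vertex -1.145 1.897 -3.791
vertex -1.207 2.36 -2.664
endloop
endfacet
facet normal -0.607 -0.546 0.577
outer loop
vertex -3.035 2.317 -3.407
vertex -2.09 1.623 -3.07
vertex -2.375 2.619 -2.427
endloop
endfacet
facet normal -0.948 0.272 -0.164
outer loop
vertex -2.673 3.02 -4.336
vertex -3.035 2.317 -3.407
vertex -2.735 3.483 -3.209
endloop
endfacet
facet normal -0.054 0.531 -0.846
outer loop
vertex -1.505 2.761 -4.573
vertex -2.673 3.02 -4.336
vertex -1.79 3.757 -3.93
endloop
endfacet
facet normal 0.840 -0.127 -0.527
outer loop
vertex -1.145 1.897 -3.791
vertex -1.505 2.761 -4.573
vertex -0.845 3.063 -3.593
endloop
endfacet
facet normal -0.982 -0.000 0.190
outer loop
vertex 3.273 -0.984 -1.068
vertex 3.286 0.904 -0.996
vertex 2.983 -0.925 -2.569
endloop
endfacet
facet normal -0.006 -0.999 -0.038
outer loop
vertex 3.994 -0.924 -2.764
vertex 3.273 -0.984 -1.068
vertex 2.983 -0.925 -2.569
endloop
endfacet
facet normal -0.982 -0.001 0.190
outer loop
vertex 2.983 -0.925 -2.569
vertex 3.286 0.904 -0.996
vertex 2.995 0.963 -2.497
endloop
endfacet
facet normal -0.189 0.039 -0.981
outer loop
vertex 2.995 0.963 -2.497
vertex 3.994 -0.924 -2.764
vertex 2.983 -0.925 -2.569
endloop
endfacet
facet normal 0.189 -0.039 0.981
outer loop
vertex 3.273 -0.984 -1.068
vertex 4.297 0.905 -1.191
vertex 3.286 0.904 -0.996
endloop
endfacet
facet normal -0.006 -0.999 -0.038
outer loop
vertex 4.285 -0.983 -1.263
vertex 3.273 -0.984 -1.068
vertex 3.994 -0.924 -2.764
endloop
endfacet
facet normal 0.189 -0.039 0.981
outer loop
vertex 4.285 -0.983 -1.263
vertex 4.297 0.905 -1.191
vertex 3.273 -0.984 -1.068
endloop
endfacet
facet normal 0.006 0.999 0.038
outer loop
vertex 3.286 0.904 -0.996
vertex 4.297 0.905 -1.191
vertex 2.995 0.963 -2.497
endloop
endfacet
facet normal -0.189 0.039 -0.981
outer loop
vertex 4.007 0.964 -2.692
vertex 3.994 -0.924 -2.764
vertex 2.995 0.963 -2.497
endloop
endfacet
facet normal 0.006 0.999 0.038
outer loop
vertex 2.995 0.963 -2.497
vertex 4.297 0.905 -1.191
vertex 4.007 0.964 -2.692
endloop
endfacet
facet normal 0.982 0.000 -0.190
outer loop
vertex 4.007 0.964 -2.692
vertex 4.285 -0.983 -1.263
vertex 3.994 -0.924 -2.764
endloop
endfacet
facet normal 0.982 0.001 -0.190
outer loop
vertex 4.297 0.905 -1.191
vertex 4.285 -0.983 -1.263
vertex 4.007 0.964 -2.692
endloop
endfacet

endsolid


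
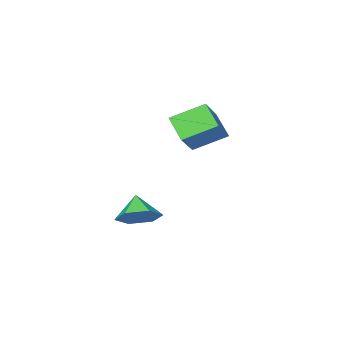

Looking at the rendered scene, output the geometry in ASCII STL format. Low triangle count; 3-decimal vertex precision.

solid 
facet normal 0.265 0.637 -0.724
outer loop
vertex 1.705 2.548 -4.4
vertex 0.83 3.057 -4.273
vertex 1.656 3.322 -3.737
endloop
endfacet
facet normal 0.641 -0.475 0.602
outer loop
vertex 1.705 2.548 -4.4
vertex 1.656 3.322 -3.737
vertex 0.49 2.243 -3.347
endloop
endfacet
facet normal 0.266 0.636 -0.724
outer loop
vertex 1.656 3.322 -3.737
vertex 0.83 3.057 -4.273
vertex 0.782 3.831 -3.611
endloop
endfacet
facet normal 0.211 0.122 0.970
outer loop
vertex 1.656 3.322 -3.737
vertex 0.782 3.831 -3.611
vertex 0.49 2.243 -3.347
endloop
endfacet
facet normal 0.266 0.636 -0.724
outer loop
vertex 0.782 3.831 -3.611
vertex 0.83 3.057 -4.273
vertex -0.045 3.566 -4.147
endloop
endfacet
facet normal -0.581 0.236 0.779
outer loop
vertex 0.782 3.831 -3.611
vertex -0.045 3.566 -4.147
vertex 0.49 2.243 -3.347
endloop
endfacet
facet normal 0.266 0.637 -0.724
outer loop
vertex -0.045 3.566 -4.147
vertex 0.83 3.057 -4.273
vertex 0.004 2.792 -4.81
endloop
endfacet
facet normal -0.943 -0.248 0.220
outer loop
vertex -0.045 3.566 -4.147
vertex 0.004 2.792 -4.81
vertex 0.49 2.243 -3.347
endloop
endfacet
facet normal 0.266 0.637 -0.724
outer loop
vertex 0.004 2.792 -4.81
vertex 0.83 3.057 -4.273
vertex 0.879 2.283 -4.936
endloop
endfacet
facet normal -0.513 -0.846 -0.147
outer loop
vertex 0.004 2.792 -4.81
vertex 0.879 2.283 -4.936
vertex 0.49 2.243 -3.347
endloop
endfacet
facet normal 0.265 0.637 -0.724
outer loop
vertex 0.879 2.283 -4.936
vertex 0.83 3.057 -4.273
vertex 1.705 2.548 -4.4
endloop
endfacet
facet normal 0.279 -0.959 0.044
outer loop
vertex 0.879 2.283 -4.936
vertex 1.705 2.548 -4.4
vertex 0.49 2.243 -3.347
endloop
endfacet
facet normal -0.785 0.425 0.449
outer loop
vertex -2.971 3.054 0.888
vertex -1.846 3.972 1.985
vertex -2.93 4.091 -0.022
endloop
endfacet
facet normal -0.618 -0.505 -0.603
outer loop
vertex -1.594 3.368 -0.785
vertex -2.971 3.054 0.888
vertex -2.93 4.091 -0.022
endloop
endfacet
facet normal -0.786 0.425 0.450
outer loop
vertex -2.93 4.091 -0.022
vertex -1.846 3.972 1.985
vertex -1.805 5.009 1.076
endloop
endfacet
facet normal 0.030 0.751 -0.659
outer loop
vertex -1.805 5.009 1.076
vertex -1.594 3.368 -0.785
vertex -2.93 4.091 -0.022
endloop
endfacet
facet normal -0.030 -0.751 0.659
outer loop
vertex -2.971 3.054 0.888
vertex -0.51 3.249 1.222
vertex -1.846 3.972 1.985
endloop
endfacet
facet normal -0.618 -0.504 -0.603
outer loop
vertex -1.635 2.331 0.124
vertex -2.971 3.054 0.888
vertex -1.594 3.368 -0.785
endloop
endfacet
facet normal -0.030 -0.752 0.659
outer loop
vertex -1.635 2.331 0.124
vertex -0.51 3.249 1.222
vertex -2.971 3.054 0.888
endloop
endfacet
facet normal 0.618 0.504 0.603
outer loop
vertex -1.846 3.972 1.985
vertex -0.51 3.249 1.222
vertex -1.805 5.009 1.076
endloop
endfacet
facet normal 0.030 0.751 -0.659
outer loop
vertex -0.469 4.286 0.312
vertex -1.594 3.368 -0.785
vertex -1.805 5.009 1.076
endloop
endfacet
facet normal 0.618 0.505 0.603
outer loop
vertex -1.805 5.009 1.076
vertex -0.51 3.249 1.222
vertex -0.469 4.286 0.312
endloop
endfacet
facet normal 0.785 -0.425 -0.450
outer loop
vertex -0.469 4.286 0.312
vertex -1.635 2.331 0.124
vertex -1.594 3.368 -0.785
endloop
endfacet
facet normal 0.786 -0.425 -0.449
outer loop
vertex -0.51 3.249 1.222
vertex -1.635 2.331 0.124
vertex -0.469 4.286 0.312
endloop
endfacet

endsolid


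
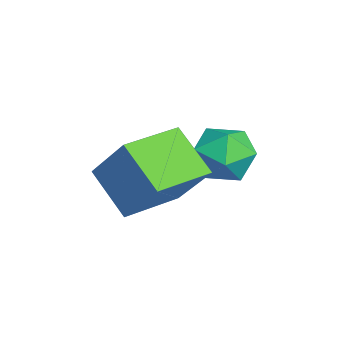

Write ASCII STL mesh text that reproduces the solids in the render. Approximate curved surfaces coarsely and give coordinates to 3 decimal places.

solid 
facet normal -0.343 0.133 0.930
outer loop
vertex -1.953 1.467 -1.248
vertex -2.022 0.759 -1.172
vertex -1.409 1.08 -0.992
endloop
endfacet
facet normal 0.112 0.653 0.749
outer loop
vertex -1.953 1.467 -1.248
vertex -1.409 1.08 -0.992
vertex -1.286 1.602 -1.465
endloop
endfacet
facet normal -0.144 0.976 0.165
outer loop
vertex -1.953 1.467 -1.248
vertex -1.286 1.602 -1.465
vertex -1.823 1.603 -1.938
endloop
endfacet
facet normal -0.755 0.656 -0.013
outer loop
vertex -1.953 1.467 -1.248
vertex -1.823 1.603 -1.938
vertex -2.278 1.083 -1.756
endloop
endfacet
facet normal -0.878 0.135 0.460
outer loop
vertex -1.953 1.467 -1.248
vertex -2.278 1.083 -1.756
vertex -2.022 0.759 -1.172
endloop
endfacet
facet normal 0.736 0.351 0.579
outer loop
vertex -1.286 1.602 -1.465
vertex -1.409 1.08 -0.992
vertex -0.942 0.977 -1.524
endloop
endfacet
facet normal 0.000 -0.490 0.872
outer loop
vertex -1.409 1.08 -0.992
vertex -2.022 0.759 -1.172
vertex -1.397 0.457 -1.342
endloop
endfacet
facet normal -0.866 -0.487 0.109
outer loop
vertex -2.022 0.759 -1.172
vertex -2.278 1.083 -1.756
vertex -1.934 0.458 -1.815
endloop
endfacet
facet normal -0.667 0.355 -0.655
outer loop
vertex -2.278 1.083 -1.756
vertex -1.823 1.603 -1.938
vertex -1.811 0.98 -2.288
endloop
endfacet
facet normal 0.323 0.873 -0.365
outer loop
vertex -1.823 1.603 -1.938
vertex -1.286 1.602 -1.465
vertex -1.198 1.301 -2.108
endloop
endfacet
facet normal 0.755 -0.656 0.013
outer loop
vertex -1.267 0.593 -2.032
vertex -0.942 0.977 -1.524
vertex -1.397 0.457 -1.342
endloop
endfacet
facet normal 0.144 -0.976 -0.165
outer loop
vertex -1.267 0.593 -2.032
vertex -1.397 0.457 -1.342
vertex -1.934 0.458 -1.815
endloop
endfacet
facet normal -0.112 -0.653 -0.749
outer loop
vertex -1.267 0.593 -2.032
vertex -1.934 0.458 -1.815
vertex -1.811 0.98 -2.288
endloop
endfacet
facet normal 0.343 -0.133 -0.930
outer loop
vertex -1.267 0.593 -2.032
vertex -1.811 0.98 -2.288
vertex -1.198 1.301 -2.108
endloop
endfacet
facet normal 0.878 -0.135 -0.460
outer loop
vertex -1.267 0.593 -2.032
vertex -1.198 1.301 -2.108
vertex -0.942 0.977 -1.524
endloop
endfacet
facet normal 0.667 -0.355 0.655
outer loop
vertex -1.397 0.457 -1.342
vertex -0.942 0.977 -1.524
vertex -1.409 1.08 -0.992
endloop
endfacet
facet normal -0.323 -0.873 0.365
outer loop
vertex -1.934 0.458 -1.815
vertex -1.397 0.457 -1.342
vertex -2.022 0.759 -1.172
endloop
endfacet
facet normal -0.736 -0.351 -0.579
outer loop
vertex -1.811 0.98 -2.288
vertex -1.934 0.458 -1.815
vertex -2.278 1.083 -1.756
endloop
endfacet
facet normal -0.000 0.490 -0.872
outer loop
vertex -1.198 1.301 -2.108
vertex -1.811 0.98 -2.288
vertex -1.823 1.603 -1.938
endloop
endfacet
facet normal 0.866 0.487 -0.109
outer loop
vertex -0.942 0.977 -1.524
vertex -1.198 1.301 -2.108
vertex -1.286 1.602 -1.465
endloop
endfacet
facet normal -0.581 0.813 -0.039
outer loop
vertex -1.268 0.16 -0.666
vertex -0.489 0.681 -1.415
vertex -1.94 -0.372 -1.735
endloop
endfacet
facet normal -0.650 -0.434 0.624
outer loop
vertex -1.191 -1.421 -1.685
vertex -1.268 0.16 -0.666
vertex -1.94 -0.372 -1.735
endloop
endfacet
facet normal -0.581 0.813 -0.039
outer loop
vertex -1.94 -0.372 -1.735
vertex -0.489 0.681 -1.415
vertex -1.161 0.149 -2.484
endloop
endfacet
facet normal -0.491 -0.388 -0.780
outer loop
vertex -1.161 0.149 -2.484
vertex -1.191 -1.421 -1.685
vertex -1.94 -0.372 -1.735
endloop
endfacet
facet normal 0.491 0.388 0.780
outer loop
vertex -1.268 0.16 -0.666
vertex 0.26 -0.368 -1.365
vertex -0.489 0.681 -1.415
endloop
endfacet
facet normal -0.650 -0.434 0.624
outer loop
vertex -0.519 -0.889 -0.616
vertex -1.268 0.16 -0.666
vertex -1.191 -1.421 -1.685
endloop
endfacet
facet normal 0.491 0.388 0.780
outer loop
vertex -0.519 -0.889 -0.616
vertex 0.26 -0.368 -1.365
vertex -1.268 0.16 -0.666
endloop
endfacet
facet normal 0.650 0.434 -0.624
outer loop
vertex -0.489 0.681 -1.415
vertex 0.26 -0.368 -1.365
vertex -1.161 0.149 -2.484
endloop
endfacet
facet normal -0.491 -0.388 -0.780
outer loop
vertex -0.412 -0.9 -2.434
vertex -1.191 -1.421 -1.685
vertex -1.161 0.149 -2.484
endloop
endfacet
facet normal 0.650 0.434 -0.624
outer loop
vertex -1.161 0.149 -2.484
vertex 0.26 -0.368 -1.365
vertex -0.412 -0.9 -2.434
endloop
endfacet
facet normal 0.581 -0.813 0.039
outer loop
vertex -0.412 -0.9 -2.434
vertex -0.519 -0.889 -0.616
vertex -1.191 -1.421 -1.685
endloop
endfacet
facet normal 0.581 -0.813 0.039
outer loop
vertex 0.26 -0.368 -1.365
vertex -0.519 -0.889 -0.616
vertex -0.412 -0.9 -2.434
endloop
endfacet

endsolid


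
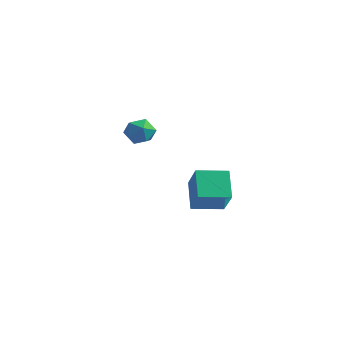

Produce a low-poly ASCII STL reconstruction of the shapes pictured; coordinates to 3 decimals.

solid 
facet normal -0.640 0.769 -0.004
outer loop
vertex -4.181 -0.788 0.668
vertex -4.281 -0.867 1.414
vertex -3.735 -0.414 1.151
endloop
endfacet
facet normal -0.148 0.843 -0.516
outer loop
vertex -4.181 -0.788 0.668
vertex -3.735 -0.414 1.151
vertex -3.438 -0.739 0.535
endloop
endfacet
facet normal -0.187 0.274 -0.943
outer loop
vertex -4.181 -0.788 0.668
vertex -3.438 -0.739 0.535
vertex -3.801 -1.393 0.417
endloop
endfacet
facet normal -0.703 -0.153 -0.695
outer loop
vertex -4.181 -0.788 0.668
vertex -3.801 -1.393 0.417
vertex -4.322 -1.472 0.961
endloop
endfacet
facet normal -0.981 0.153 -0.115
outer loop
vertex -4.181 -0.788 0.668
vertex -4.322 -1.472 0.961
vertex -4.281 -0.867 1.414
endloop
endfacet
facet normal 0.495 0.844 -0.206
outer loop
vertex -3.438 -0.739 0.535
vertex -3.735 -0.414 1.151
vertex -3.078 -0.788 1.199
endloop
endfacet
facet normal -0.300 0.723 0.622
outer loop
vertex -3.735 -0.414 1.151
vertex -4.281 -0.867 1.414
vertex -3.599 -0.867 1.743
endloop
endfacet
facet normal -0.854 -0.274 0.443
outer loop
vertex -4.281 -0.867 1.414
vertex -4.322 -1.472 0.961
vertex -3.962 -1.521 1.625
endloop
endfacet
facet normal -0.402 -0.769 -0.497
outer loop
vertex -4.322 -1.472 0.961
vertex -3.801 -1.393 0.417
vertex -3.665 -1.846 1.009
endloop
endfacet
facet normal 0.433 -0.078 -0.898
outer loop
vertex -3.801 -1.393 0.417
vertex -3.438 -0.739 0.535
vertex -3.119 -1.393 0.746
endloop
endfacet
facet normal 0.703 0.153 0.695
outer loop
vertex -3.219 -1.472 1.492
vertex -3.078 -0.788 1.199
vertex -3.599 -0.867 1.743
endloop
endfacet
facet normal 0.187 -0.274 0.943
outer loop
vertex -3.219 -1.472 1.492
vertex -3.599 -0.867 1.743
vertex -3.962 -1.521 1.625
endloop
endfacet
facet normal 0.148 -0.843 0.516
outer loop
vertex -3.219 -1.472 1.492
vertex -3.962 -1.521 1.625
vertex -3.665 -1.846 1.009
endloop
endfacet
facet normal 0.640 -0.769 0.004
outer loop
vertex -3.219 -1.472 1.492
vertex -3.665 -1.846 1.009
vertex -3.119 -1.393 0.746
endloop
endfacet
facet normal 0.981 -0.153 0.115
outer loop
vertex -3.219 -1.472 1.492
vertex -3.119 -1.393 0.746
vertex -3.078 -0.788 1.199
endloop
endfacet
facet normal 0.402 0.769 0.497
outer loop
vertex -3.599 -0.867 1.743
vertex -3.078 -0.788 1.199
vertex -3.735 -0.414 1.151
endloop
endfacet
facet normal -0.433 0.078 0.898
outer loop
vertex -3.962 -1.521 1.625
vertex -3.599 -0.867 1.743
vertex -4.281 -0.867 1.414
endloop
endfacet
facet normal -0.495 -0.844 0.206
outer loop
vertex -3.665 -1.846 1.009
vertex -3.962 -1.521 1.625
vertex -4.322 -1.472 0.961
endloop
endfacet
facet normal 0.300 -0.723 -0.622
outer loop
vertex -3.119 -1.393 0.746
vertex -3.665 -1.846 1.009
vertex -3.801 -1.393 0.417
endloop
endfacet
facet normal 0.854 0.274 -0.443
outer loop
vertex -3.078 -0.788 1.199
vertex -3.119 -1.393 0.746
vertex -3.438 -0.739 0.535
endloop
endfacet
facet normal -0.649 -0.756 0.089
outer loop
vertex 0.852 -3.011 0.698
vertex -0.037 -2.383 -0.447
vertex 1.595 -3.765 -0.292
endloop
endfacet
facet normal 0.563 -0.397 0.725
outer loop
vertex 2.477 -2.737 -0.413
vertex 0.852 -3.011 0.698
vertex 1.595 -3.765 -0.292
endloop
endfacet
facet normal -0.649 -0.756 0.089
outer loop
vertex 1.595 -3.765 -0.292
vertex -0.037 -2.383 -0.447
vertex 0.706 -3.137 -1.437
endloop
endfacet
facet normal 0.513 -0.520 -0.683
outer loop
vertex 0.706 -3.137 -1.437
vertex 2.477 -2.737 -0.413
vertex 1.595 -3.765 -0.292
endloop
endfacet
facet normal -0.513 0.520 0.683
outer loop
vertex 0.852 -3.011 0.698
vertex 0.845 -1.355 -0.568
vertex -0.037 -2.383 -0.447
endloop
endfacet
facet normal 0.563 -0.397 0.725
outer loop
vertex 1.734 -1.983 0.577
vertex 0.852 -3.011 0.698
vertex 2.477 -2.737 -0.413
endloop
endfacet
facet normal -0.513 0.520 0.683
outer loop
vertex 1.734 -1.983 0.577
vertex 0.845 -1.355 -0.568
vertex 0.852 -3.011 0.698
endloop
endfacet
facet normal -0.563 0.397 -0.725
outer loop
vertex -0.037 -2.383 -0.447
vertex 0.845 -1.355 -0.568
vertex 0.706 -3.137 -1.437
endloop
endfacet
facet normal 0.513 -0.520 -0.683
outer loop
vertex 1.588 -2.109 -1.558
vertex 2.477 -2.737 -0.413
vertex 0.706 -3.137 -1.437
endloop
endfacet
facet normal -0.563 0.397 -0.725
outer loop
vertex 0.706 -3.137 -1.437
vertex 0.845 -1.355 -0.568
vertex 1.588 -2.109 -1.558
endloop
endfacet
facet normal 0.649 0.756 -0.089
outer loop
vertex 1.588 -2.109 -1.558
vertex 1.734 -1.983 0.577
vertex 2.477 -2.737 -0.413
endloop
endfacet
facet normal 0.649 0.756 -0.089
outer loop
vertex 0.845 -1.355 -0.568
vertex 1.734 -1.983 0.577
vertex 1.588 -2.109 -1.558
endloop
endfacet

endsolid


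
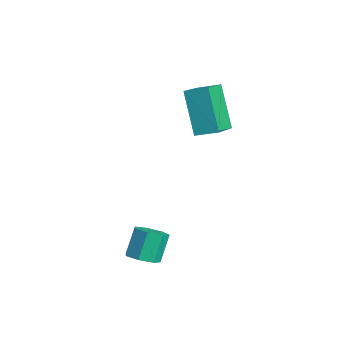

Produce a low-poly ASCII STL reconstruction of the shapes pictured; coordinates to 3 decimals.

solid 
facet normal -0.502 0.018 0.865
outer loop
vertex -3.421 -0.26 4.604
vertex -2.893 0.499 4.895
vertex -4.631 0.859 3.879
endloop
endfacet
facet normal -0.545 -0.783 -0.300
outer loop
vertex -3.567 0.821 2.045
vertex -3.421 -0.26 4.604
vertex -4.631 0.859 3.879
endloop
endfacet
facet normal -0.502 0.018 0.865
outer loop
vertex -4.631 0.859 3.879
vertex -2.893 0.499 4.895
vertex -4.102 1.618 4.17
endloop
endfacet
facet normal -0.671 0.622 -0.402
outer loop
vertex -4.102 1.618 4.17
vertex -3.567 0.821 2.045
vertex -4.631 0.859 3.879
endloop
endfacet
facet normal 0.672 -0.622 0.403
outer loop
vertex -3.421 -0.26 4.604
vertex -1.829 0.461 3.061
vertex -2.893 0.499 4.895
endloop
endfacet
facet normal -0.545 -0.783 -0.300
outer loop
vertex -2.358 -0.298 2.77
vertex -3.421 -0.26 4.604
vertex -3.567 0.821 2.045
endloop
endfacet
facet normal 0.672 -0.622 0.402
outer loop
vertex -2.358 -0.298 2.77
vertex -1.829 0.461 3.061
vertex -3.421 -0.26 4.604
endloop
endfacet
facet normal 0.545 0.783 0.300
outer loop
vertex -2.893 0.499 4.895
vertex -1.829 0.461 3.061
vertex -4.102 1.618 4.17
endloop
endfacet
facet normal -0.672 0.622 -0.402
outer loop
vertex -3.039 1.58 2.336
vertex -3.567 0.821 2.045
vertex -4.102 1.618 4.17
endloop
endfacet
facet normal 0.545 0.783 0.300
outer loop
vertex -4.102 1.618 4.17
vertex -1.829 0.461 3.061
vertex -3.039 1.58 2.336
endloop
endfacet
facet normal 0.502 -0.018 -0.865
outer loop
vertex -3.039 1.58 2.336
vertex -2.358 -0.298 2.77
vertex -3.567 0.821 2.045
endloop
endfacet
facet normal 0.502 -0.018 -0.865
outer loop
vertex -1.829 0.461 3.061
vertex -2.358 -0.298 2.77
vertex -3.039 1.58 2.336
endloop
endfacet
facet normal 0.302 -0.419 -0.856
outer loop
vertex 1.51 -3.622 -0.8
vertex 0.879 -3.801 -0.935
vertex 1.196 -3.235 -1.1
endloop
endfacet
facet normal 0.786 0.618 -0.025
outer loop
vertex 1.51 -3.622 -0.8
vertex 1.196 -3.235 -1.1
vertex 1.132 -3.099 0.271
endloop
endfacet
facet normal 0.786 0.617 -0.025
outer loop
vertex 1.132 -3.099 0.271
vertex 1.196 -3.235 -1.1
vertex 0.819 -2.712 -0.029
endloop
endfacet
facet normal -0.304 0.418 0.856
outer loop
vertex 1.132 -3.099 0.271
vertex 0.819 -2.712 -0.029
vertex 0.501 -3.279 0.135
endloop
endfacet
facet normal 0.303 -0.419 -0.856
outer loop
vertex 1.196 -3.235 -1.1
vertex 0.879 -3.801 -0.935
vertex 0.644 -3.274 -1.276
endloop
endfacet
facet normal 0.069 0.906 -0.418
outer loop
vertex 1.196 -3.235 -1.1
vertex 0.644 -3.274 -1.276
vertex 0.819 -2.712 -0.029
endloop
endfacet
facet normal 0.067 0.906 -0.418
outer loop
vertex 0.819 -2.712 -0.029
vertex 0.644 -3.274 -1.276
vertex 0.266 -2.752 -0.205
endloop
endfacet
facet normal -0.303 0.418 0.857
outer loop
vertex 0.819 -2.712 -0.029
vertex 0.266 -2.752 -0.205
vertex 0.501 -3.279 0.135
endloop
endfacet
facet normal 0.303 -0.419 -0.856
outer loop
vertex 0.644 -3.274 -1.276
vertex 0.879 -3.801 -0.935
vertex 0.268 -3.711 -1.195
endloop
endfacet
facet normal -0.701 0.511 -0.497
outer loop
vertex 0.644 -3.274 -1.276
vertex 0.268 -3.711 -1.195
vertex 0.266 -2.752 -0.205
endloop
endfacet
facet normal -0.701 0.512 -0.497
outer loop
vertex 0.266 -2.752 -0.205
vertex 0.268 -3.711 -1.195
vertex -0.11 -3.188 -0.124
endloop
endfacet
facet normal -0.301 0.419 0.857
outer loop
vertex 0.266 -2.752 -0.205
vertex -0.11 -3.188 -0.124
vertex 0.501 -3.279 0.135
endloop
endfacet
facet normal 0.303 -0.418 -0.856
outer loop
vertex 0.268 -3.711 -1.195
vertex 0.879 -3.801 -0.935
vertex 0.352 -4.215 -0.919
endloop
endfacet
facet normal -0.942 -0.268 -0.202
outer loop
vertex 0.268 -3.711 -1.195
vertex 0.352 -4.215 -0.919
vertex -0.11 -3.188 -0.124
endloop
endfacet
facet normal -0.942 -0.268 -0.201
outer loop
vertex -0.11 -3.188 -0.124
vertex 0.352 -4.215 -0.919
vertex -0.025 -3.693 0.152
endloop
endfacet
facet normal -0.301 0.418 0.857
outer loop
vertex -0.11 -3.188 -0.124
vertex -0.025 -3.693 0.152
vertex 0.501 -3.279 0.135
endloop
endfacet
facet normal 0.302 -0.418 -0.857
outer loop
vertex 0.352 -4.215 -0.919
vertex 0.879 -3.801 -0.935
vertex 0.833 -4.408 -0.655
endloop
endfacet
facet normal -0.474 -0.846 0.245
outer loop
vertex 0.352 -4.215 -0.919
vertex 0.833 -4.408 -0.655
vertex -0.025 -3.693 0.152
endloop
endfacet
facet normal -0.474 -0.846 0.246
outer loop
vertex -0.025 -3.693 0.152
vertex 0.833 -4.408 -0.655
vertex 0.456 -3.886 0.415
endloop
endfacet
facet normal -0.301 0.418 0.857
outer loop
vertex -0.025 -3.693 0.152
vertex 0.456 -3.886 0.415
vertex 0.501 -3.279 0.135
endloop
endfacet
facet normal 0.301 -0.418 -0.857
outer loop
vertex 0.833 -4.408 -0.655
vertex 0.879 -3.801 -0.935
vertex 1.348 -4.144 -0.603
endloop
endfacet
facet normal 0.352 -0.786 0.508
outer loop
vertex 0.833 -4.408 -0.655
vertex 1.348 -4.144 -0.603
vertex 0.456 -3.886 0.415
endloop
endfacet
facet normal 0.351 -0.787 0.507
outer loop
vertex 0.456 -3.886 0.415
vertex 1.348 -4.144 -0.603
vertex 0.971 -3.622 0.468
endloop
endfacet
facet normal -0.302 0.418 0.857
outer loop
vertex 0.456 -3.886 0.415
vertex 0.971 -3.622 0.468
vertex 0.501 -3.279 0.135
endloop
endfacet
facet normal 0.302 -0.417 -0.857
outer loop
vertex 1.348 -4.144 -0.603
vertex 0.879 -3.801 -0.935
vertex 1.51 -3.622 -0.8
endloop
endfacet
facet normal 0.912 -0.137 0.388
outer loop
vertex 1.348 -4.144 -0.603
vertex 1.51 -3.622 -0.8
vertex 0.971 -3.622 0.468
endloop
endfacet
facet normal 0.912 -0.135 0.388
outer loop
vertex 0.971 -3.622 0.468
vertex 1.51 -3.622 -0.8
vertex 1.132 -3.099 0.271
endloop
endfacet
facet normal -0.303 0.416 0.857
outer loop
vertex 0.971 -3.622 0.468
vertex 1.132 -3.099 0.271
vertex 0.501 -3.279 0.135
endloop
endfacet

endsolid


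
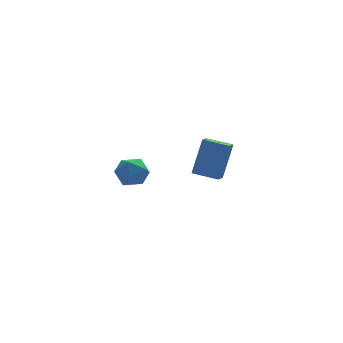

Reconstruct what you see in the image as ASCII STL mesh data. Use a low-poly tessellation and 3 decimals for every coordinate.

solid 
facet normal -0.751 0.647 0.133
outer loop
vertex 2.452 1.489 1.442
vertex 2.932 2.112 1.121
vertex 1.741 1.055 -0.464
endloop
endfacet
facet normal -0.565 -0.733 0.378
outer loop
vertex 2.748 0.188 -0.641
vertex 2.452 1.489 1.442
vertex 1.741 1.055 -0.464
endloop
endfacet
facet normal -0.751 0.648 0.132
outer loop
vertex 1.741 1.055 -0.464
vertex 2.932 2.112 1.121
vertex 2.222 1.678 -0.785
endloop
endfacet
facet normal -0.341 -0.209 -0.917
outer loop
vertex 2.222 1.678 -0.785
vertex 2.748 0.188 -0.641
vertex 1.741 1.055 -0.464
endloop
endfacet
facet normal 0.341 0.209 0.916
outer loop
vertex 2.452 1.489 1.442
vertex 3.939 1.245 0.944
vertex 2.932 2.112 1.121
endloop
endfacet
facet normal -0.565 -0.733 0.378
outer loop
vertex 3.458 0.622 1.265
vertex 2.452 1.489 1.442
vertex 2.748 0.188 -0.641
endloop
endfacet
facet normal 0.341 0.209 0.917
outer loop
vertex 3.458 0.622 1.265
vertex 3.939 1.245 0.944
vertex 2.452 1.489 1.442
endloop
endfacet
facet normal 0.565 0.734 -0.378
outer loop
vertex 2.932 2.112 1.121
vertex 3.939 1.245 0.944
vertex 2.222 1.678 -0.785
endloop
endfacet
facet normal -0.341 -0.209 -0.916
outer loop
vertex 3.228 0.811 -0.962
vertex 2.748 0.188 -0.641
vertex 2.222 1.678 -0.785
endloop
endfacet
facet normal 0.565 0.733 -0.378
outer loop
vertex 2.222 1.678 -0.785
vertex 3.939 1.245 0.944
vertex 3.228 0.811 -0.962
endloop
endfacet
facet normal 0.751 -0.647 -0.132
outer loop
vertex 3.228 0.811 -0.962
vertex 3.458 0.622 1.265
vertex 2.748 0.188 -0.641
endloop
endfacet
facet normal 0.750 -0.648 -0.132
outer loop
vertex 3.939 1.245 0.944
vertex 3.458 0.622 1.265
vertex 3.228 0.811 -0.962
endloop
endfacet
facet normal 0.018 0.372 0.928
outer loop
vertex -3.155 -3.006 3.513
vertex -3.119 -3.806 3.833
vertex -2.391 -3.382 3.649
endloop
endfacet
facet normal 0.322 0.824 0.467
outer loop
vertex -3.155 -3.006 3.513
vertex -2.391 -3.382 3.649
vertex -2.524 -2.923 2.931
endloop
endfacet
facet normal -0.160 0.987 -0.033
outer loop
vertex -3.155 -3.006 3.513
vertex -2.524 -2.923 2.931
vertex -3.334 -3.063 2.671
endloop
endfacet
facet normal -0.763 0.636 0.119
outer loop
vertex -3.155 -3.006 3.513
vertex -3.334 -3.063 2.671
vertex -3.702 -3.609 3.228
endloop
endfacet
facet normal -0.653 0.256 0.713
outer loop
vertex -3.155 -3.006 3.513
vertex -3.702 -3.609 3.228
vertex -3.119 -3.806 3.833
endloop
endfacet
facet normal 0.863 0.483 0.149
outer loop
vertex -2.524 -2.923 2.931
vertex -2.391 -3.382 3.649
vertex -2.098 -3.671 2.892
endloop
endfacet
facet normal 0.371 -0.248 0.895
outer loop
vertex -2.391 -3.382 3.649
vertex -3.119 -3.806 3.833
vertex -2.466 -4.217 3.449
endloop
endfacet
facet normal -0.715 -0.436 0.547
outer loop
vertex -3.119 -3.806 3.833
vertex -3.702 -3.609 3.228
vertex -3.276 -4.357 3.189
endloop
endfacet
facet normal -0.892 0.179 -0.414
outer loop
vertex -3.702 -3.609 3.228
vertex -3.334 -3.063 2.671
vertex -3.409 -3.898 2.471
endloop
endfacet
facet normal 0.083 0.747 -0.659
outer loop
vertex -3.334 -3.063 2.671
vertex -2.524 -2.923 2.931
vertex -2.681 -3.474 2.287
endloop
endfacet
facet normal 0.763 -0.636 -0.119
outer loop
vertex -2.645 -4.274 2.607
vertex -2.098 -3.671 2.892
vertex -2.466 -4.217 3.449
endloop
endfacet
facet normal 0.160 -0.987 0.033
outer loop
vertex -2.645 -4.274 2.607
vertex -2.466 -4.217 3.449
vertex -3.276 -4.357 3.189
endloop
endfacet
facet normal -0.322 -0.824 -0.467
outer loop
vertex -2.645 -4.274 2.607
vertex -3.276 -4.357 3.189
vertex -3.409 -3.898 2.471
endloop
endfacet
facet normal -0.018 -0.372 -0.928
outer loop
vertex -2.645 -4.274 2.607
vertex -3.409 -3.898 2.471
vertex -2.681 -3.474 2.287
endloop
endfacet
facet normal 0.653 -0.256 -0.713
outer loop
vertex -2.645 -4.274 2.607
vertex -2.681 -3.474 2.287
vertex -2.098 -3.671 2.892
endloop
endfacet
facet normal 0.892 -0.179 0.414
outer loop
vertex -2.466 -4.217 3.449
vertex -2.098 -3.671 2.892
vertex -2.391 -3.382 3.649
endloop
endfacet
facet normal -0.083 -0.747 0.659
outer loop
vertex -3.276 -4.357 3.189
vertex -2.466 -4.217 3.449
vertex -3.119 -3.806 3.833
endloop
endfacet
facet normal -0.863 -0.483 -0.149
outer loop
vertex -3.409 -3.898 2.471
vertex -3.276 -4.357 3.189
vertex -3.702 -3.609 3.228
endloop
endfacet
facet normal -0.371 0.248 -0.895
outer loop
vertex -2.681 -3.474 2.287
vertex -3.409 -3.898 2.471
vertex -3.334 -3.063 2.671
endloop
endfacet
facet normal 0.715 0.436 -0.547
outer loop
vertex -2.098 -3.671 2.892
vertex -2.681 -3.474 2.287
vertex -2.524 -2.923 2.931
endloop
endfacet

endsolid


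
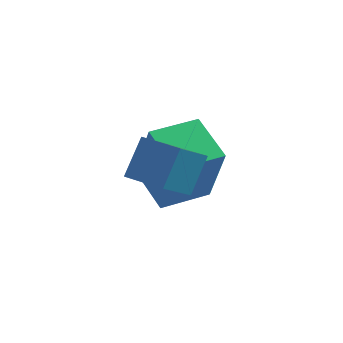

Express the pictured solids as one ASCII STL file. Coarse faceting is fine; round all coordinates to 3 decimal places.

solid 
facet normal -0.870 0.485 -0.085
outer loop
vertex -0.771 -0.394 4.733
vertex -0.172 0.507 3.753
vertex -1.115 -1.174 3.805
endloop
endfacet
facet normal -0.411 -0.617 0.671
outer loop
vertex -0.088 -1.747 3.907
vertex -0.771 -0.394 4.733
vertex -1.115 -1.174 3.805
endloop
endfacet
facet normal -0.870 0.485 -0.086
outer loop
vertex -1.115 -1.174 3.805
vertex -0.172 0.507 3.753
vertex -0.515 -0.273 2.826
endloop
endfacet
facet normal -0.272 -0.619 -0.737
outer loop
vertex -0.515 -0.273 2.826
vertex -0.088 -1.747 3.907
vertex -1.115 -1.174 3.805
endloop
endfacet
facet normal 0.273 0.620 0.736
outer loop
vertex -0.771 -0.394 4.733
vertex 0.855 -0.066 3.855
vertex -0.172 0.507 3.753
endloop
endfacet
facet normal -0.411 -0.617 0.671
outer loop
vertex 0.255 -0.967 4.834
vertex -0.771 -0.394 4.733
vertex -0.088 -1.747 3.907
endloop
endfacet
facet normal 0.273 0.619 0.737
outer loop
vertex 0.255 -0.967 4.834
vertex 0.855 -0.066 3.855
vertex -0.771 -0.394 4.733
endloop
endfacet
facet normal 0.411 0.617 -0.671
outer loop
vertex -0.172 0.507 3.753
vertex 0.855 -0.066 3.855
vertex -0.515 -0.273 2.826
endloop
endfacet
facet normal -0.273 -0.619 -0.736
outer loop
vertex 0.511 -0.846 2.927
vertex -0.088 -1.747 3.907
vertex -0.515 -0.273 2.826
endloop
endfacet
facet normal 0.411 0.617 -0.671
outer loop
vertex -0.515 -0.273 2.826
vertex 0.855 -0.066 3.855
vertex 0.511 -0.846 2.927
endloop
endfacet
facet normal 0.870 -0.485 0.086
outer loop
vertex 0.511 -0.846 2.927
vertex 0.255 -0.967 4.834
vertex -0.088 -1.747 3.907
endloop
endfacet
facet normal 0.870 -0.486 0.086
outer loop
vertex 0.855 -0.066 3.855
vertex 0.255 -0.967 4.834
vertex 0.511 -0.846 2.927
endloop
endfacet
facet normal -0.818 -0.574 0.032
outer loop
vertex 0.031 -0.003 3.204
vertex -0.781 1.18 3.675
vertex -0.41 0.51 1.153
endloop
endfacet
facet normal 0.538 -0.784 -0.312
outer loop
vertex 0.801 1.36 1.105
vertex 0.031 -0.003 3.204
vertex -0.41 0.51 1.153
endloop
endfacet
facet normal -0.818 -0.574 0.032
outer loop
vertex -0.41 0.51 1.153
vertex -0.781 1.18 3.675
vertex -1.222 1.693 1.623
endloop
endfacet
facet normal -0.204 0.237 -0.950
outer loop
vertex -1.222 1.693 1.623
vertex 0.801 1.36 1.105
vertex -0.41 0.51 1.153
endloop
endfacet
facet normal 0.204 -0.238 0.950
outer loop
vertex 0.031 -0.003 3.204
vertex 0.43 2.03 3.627
vertex -0.781 1.18 3.675
endloop
endfacet
facet normal 0.538 -0.783 -0.311
outer loop
vertex 1.242 0.847 3.157
vertex 0.031 -0.003 3.204
vertex 0.801 1.36 1.105
endloop
endfacet
facet normal 0.204 -0.238 0.950
outer loop
vertex 1.242 0.847 3.157
vertex 0.43 2.03 3.627
vertex 0.031 -0.003 3.204
endloop
endfacet
facet normal -0.538 0.784 0.311
outer loop
vertex -0.781 1.18 3.675
vertex 0.43 2.03 3.627
vertex -1.222 1.693 1.623
endloop
endfacet
facet normal -0.204 0.238 -0.950
outer loop
vertex -0.011 2.543 1.576
vertex 0.801 1.36 1.105
vertex -1.222 1.693 1.623
endloop
endfacet
facet normal -0.538 0.783 0.312
outer loop
vertex -1.222 1.693 1.623
vertex 0.43 2.03 3.627
vertex -0.011 2.543 1.576
endloop
endfacet
facet normal 0.818 0.574 -0.032
outer loop
vertex -0.011 2.543 1.576
vertex 1.242 0.847 3.157
vertex 0.801 1.36 1.105
endloop
endfacet
facet normal 0.818 0.574 -0.032
outer loop
vertex 0.43 2.03 3.627
vertex 1.242 0.847 3.157
vertex -0.011 2.543 1.576
endloop
endfacet

endsolid


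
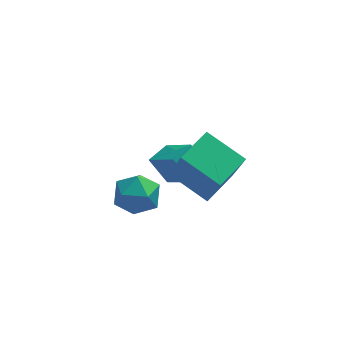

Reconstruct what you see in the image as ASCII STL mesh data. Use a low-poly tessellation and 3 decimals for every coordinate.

solid 
facet normal -0.715 -0.685 -0.136
outer loop
vertex 2.748 0.937 -2.521
vertex 1.944 1.54 -1.327
vertex 1.729 2.27 -3.881
endloop
endfacet
facet normal 0.515 -0.387 -0.765
outer loop
vertex 2.616 3.12 -3.713
vertex 2.748 0.937 -2.521
vertex 1.729 2.27 -3.881
endloop
endfacet
facet normal -0.715 -0.685 -0.136
outer loop
vertex 1.729 2.27 -3.881
vertex 1.944 1.54 -1.327
vertex 0.925 2.873 -2.688
endloop
endfacet
facet normal -0.472 0.617 -0.630
outer loop
vertex 0.925 2.873 -2.688
vertex 2.616 3.12 -3.713
vertex 1.729 2.27 -3.881
endloop
endfacet
facet normal 0.472 -0.617 0.630
outer loop
vertex 2.748 0.937 -2.521
vertex 2.831 2.39 -1.159
vertex 1.944 1.54 -1.327
endloop
endfacet
facet normal 0.516 -0.386 -0.765
outer loop
vertex 3.635 1.787 -2.352
vertex 2.748 0.937 -2.521
vertex 2.616 3.12 -3.713
endloop
endfacet
facet normal 0.472 -0.617 0.630
outer loop
vertex 3.635 1.787 -2.352
vertex 2.831 2.39 -1.159
vertex 2.748 0.937 -2.521
endloop
endfacet
facet normal -0.515 0.387 0.765
outer loop
vertex 1.944 1.54 -1.327
vertex 2.831 2.39 -1.159
vertex 0.925 2.873 -2.688
endloop
endfacet
facet normal -0.472 0.617 -0.629
outer loop
vertex 1.812 3.723 -2.519
vertex 2.616 3.12 -3.713
vertex 0.925 2.873 -2.688
endloop
endfacet
facet normal -0.516 0.386 0.765
outer loop
vertex 0.925 2.873 -2.688
vertex 2.831 2.39 -1.159
vertex 1.812 3.723 -2.519
endloop
endfacet
facet normal 0.715 0.685 0.136
outer loop
vertex 1.812 3.723 -2.519
vertex 3.635 1.787 -2.352
vertex 2.616 3.12 -3.713
endloop
endfacet
facet normal 0.715 0.685 0.136
outer loop
vertex 2.831 2.39 -1.159
vertex 3.635 1.787 -2.352
vertex 1.812 3.723 -2.519
endloop
endfacet
facet normal -0.215 0.700 0.681
outer loop
vertex 0.418 1.337 -2.184
vertex -0.681 0.856 -2.036
vertex 0.242 0.476 -1.354
endloop
endfacet
facet normal 0.483 0.554 0.678
outer loop
vertex 0.418 1.337 -2.184
vertex 0.242 0.476 -1.354
vertex 1.234 0.456 -2.045
endloop
endfacet
facet normal 0.732 0.681 0.021
outer loop
vertex 0.418 1.337 -2.184
vertex 1.234 0.456 -2.045
vertex 0.924 0.824 -3.154
endloop
endfacet
facet normal 0.187 0.905 -0.381
outer loop
vertex 0.418 1.337 -2.184
vertex 0.924 0.824 -3.154
vertex -0.259 1.071 -3.149
endloop
endfacet
facet normal -0.398 0.917 0.026
outer loop
vertex 0.418 1.337 -2.184
vertex -0.259 1.071 -3.149
vertex -0.681 0.856 -2.036
endloop
endfacet
facet normal 0.564 -0.141 0.814
outer loop
vertex 1.234 0.456 -2.045
vertex 0.242 0.476 -1.354
vertex 0.639 -0.571 -1.811
endloop
endfacet
facet normal -0.566 0.094 0.819
outer loop
vertex 0.242 0.476 -1.354
vertex -0.681 0.856 -2.036
vertex -0.544 -0.324 -1.806
endloop
endfacet
facet normal -0.863 0.445 -0.241
outer loop
vertex -0.681 0.856 -2.036
vertex -0.259 1.071 -3.149
vertex -0.854 0.044 -2.915
endloop
endfacet
facet normal 0.085 0.425 -0.901
outer loop
vertex -0.259 1.071 -3.149
vertex 0.924 0.824 -3.154
vertex 0.138 0.024 -3.606
endloop
endfacet
facet normal 0.966 0.064 -0.249
outer loop
vertex 0.924 0.824 -3.154
vertex 1.234 0.456 -2.045
vertex 1.061 -0.356 -2.924
endloop
endfacet
facet normal -0.187 -0.905 0.381
outer loop
vertex -0.038 -0.837 -2.776
vertex 0.639 -0.571 -1.811
vertex -0.544 -0.324 -1.806
endloop
endfacet
facet normal -0.732 -0.681 -0.021
outer loop
vertex -0.038 -0.837 -2.776
vertex -0.544 -0.324 -1.806
vertex -0.854 0.044 -2.915
endloop
endfacet
facet normal -0.483 -0.554 -0.678
outer loop
vertex -0.038 -0.837 -2.776
vertex -0.854 0.044 -2.915
vertex 0.138 0.024 -3.606
endloop
endfacet
facet normal 0.215 -0.700 -0.681
outer loop
vertex -0.038 -0.837 -2.776
vertex 0.138 0.024 -3.606
vertex 1.061 -0.356 -2.924
endloop
endfacet
facet normal 0.398 -0.917 -0.026
outer loop
vertex -0.038 -0.837 -2.776
vertex 1.061 -0.356 -2.924
vertex 0.639 -0.571 -1.811
endloop
endfacet
facet normal -0.085 -0.425 0.901
outer loop
vertex -0.544 -0.324 -1.806
vertex 0.639 -0.571 -1.811
vertex 0.242 0.476 -1.354
endloop
endfacet
facet normal -0.966 -0.064 0.249
outer loop
vertex -0.854 0.044 -2.915
vertex -0.544 -0.324 -1.806
vertex -0.681 0.856 -2.036
endloop
endfacet
facet normal -0.564 0.141 -0.814
outer loop
vertex 0.138 0.024 -3.606
vertex -0.854 0.044 -2.915
vertex -0.259 1.071 -3.149
endloop
endfacet
facet normal 0.566 -0.094 -0.819
outer loop
vertex 1.061 -0.356 -2.924
vertex 0.138 0.024 -3.606
vertex 0.924 0.824 -3.154
endloop
endfacet
facet normal 0.863 -0.445 0.241
outer loop
vertex 0.639 -0.571 -1.811
vertex 1.061 -0.356 -2.924
vertex 1.234 0.456 -2.045
endloop
endfacet
facet normal -0.655 -0.742 -0.140
outer loop
vertex 3.491 -3.728 2.285
vertex 1.923 -2.502 3.124
vertex 3.033 -2.949 0.291
endloop
endfacet
facet normal 0.726 -0.567 -0.388
outer loop
vertex 4.277 -1.538 0.556
vertex 3.491 -3.728 2.285
vertex 3.033 -2.949 0.291
endloop
endfacet
facet normal -0.655 -0.743 -0.139
outer loop
vertex 3.033 -2.949 0.291
vertex 1.923 -2.502 3.124
vertex 1.464 -1.723 1.129
endloop
endfacet
facet normal -0.209 0.355 -0.911
outer loop
vertex 1.464 -1.723 1.129
vertex 4.277 -1.538 0.556
vertex 3.033 -2.949 0.291
endloop
endfacet
facet normal 0.209 -0.356 0.911
outer loop
vertex 3.491 -3.728 2.285
vertex 3.167 -1.091 3.389
vertex 1.923 -2.502 3.124
endloop
endfacet
facet normal 0.726 -0.567 -0.389
outer loop
vertex 4.736 -2.317 2.551
vertex 3.491 -3.728 2.285
vertex 4.277 -1.538 0.556
endloop
endfacet
facet normal 0.209 -0.356 0.911
outer loop
vertex 4.736 -2.317 2.551
vertex 3.167 -1.091 3.389
vertex 3.491 -3.728 2.285
endloop
endfacet
facet normal -0.726 0.567 0.389
outer loop
vertex 1.923 -2.502 3.124
vertex 3.167 -1.091 3.389
vertex 1.464 -1.723 1.129
endloop
endfacet
facet normal -0.209 0.356 -0.911
outer loop
vertex 2.709 -0.312 1.395
vertex 4.277 -1.538 0.556
vertex 1.464 -1.723 1.129
endloop
endfacet
facet normal -0.726 0.567 0.388
outer loop
vertex 1.464 -1.723 1.129
vertex 3.167 -1.091 3.389
vertex 2.709 -0.312 1.395
endloop
endfacet
facet normal 0.655 0.743 0.139
outer loop
vertex 2.709 -0.312 1.395
vertex 4.736 -2.317 2.551
vertex 4.277 -1.538 0.556
endloop
endfacet
facet normal 0.655 0.743 0.140
outer loop
vertex 3.167 -1.091 3.389
vertex 4.736 -2.317 2.551
vertex 2.709 -0.312 1.395
endloop
endfacet

endsolid


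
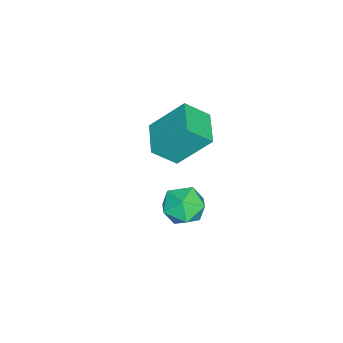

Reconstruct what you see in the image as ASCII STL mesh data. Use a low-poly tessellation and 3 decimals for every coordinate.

solid 
facet normal -0.937 -0.331 0.112
outer loop
vertex -2.359 0.948 0.332
vertex -2.785 1.855 -0.558
vertex -2.067 -0.387 -1.169
endloop
endfacet
facet normal 0.318 -0.677 0.664
outer loop
vertex -0.615 0.125 -1.342
vertex -2.359 0.948 0.332
vertex -2.067 -0.387 -1.169
endloop
endfacet
facet normal -0.937 -0.331 0.112
outer loop
vertex -2.067 -0.387 -1.169
vertex -2.785 1.855 -0.558
vertex -2.493 0.519 -2.059
endloop
endfacet
facet normal 0.144 -0.658 -0.739
outer loop
vertex -2.493 0.519 -2.059
vertex -0.615 0.125 -1.342
vertex -2.067 -0.387 -1.169
endloop
endfacet
facet normal -0.144 0.658 0.739
outer loop
vertex -2.359 0.948 0.332
vertex -1.333 2.367 -0.731
vertex -2.785 1.855 -0.558
endloop
endfacet
facet normal 0.318 -0.677 0.664
outer loop
vertex -0.907 1.461 0.159
vertex -2.359 0.948 0.332
vertex -0.615 0.125 -1.342
endloop
endfacet
facet normal -0.144 0.658 0.739
outer loop
vertex -0.907 1.461 0.159
vertex -1.333 2.367 -0.731
vertex -2.359 0.948 0.332
endloop
endfacet
facet normal -0.318 0.677 -0.664
outer loop
vertex -2.785 1.855 -0.558
vertex -1.333 2.367 -0.731
vertex -2.493 0.519 -2.059
endloop
endfacet
facet normal 0.144 -0.658 -0.739
outer loop
vertex -1.041 1.032 -2.232
vertex -0.615 0.125 -1.342
vertex -2.493 0.519 -2.059
endloop
endfacet
facet normal -0.318 0.677 -0.664
outer loop
vertex -2.493 0.519 -2.059
vertex -1.333 2.367 -0.731
vertex -1.041 1.032 -2.232
endloop
endfacet
facet normal 0.937 0.330 -0.112
outer loop
vertex -1.041 1.032 -2.232
vertex -0.907 1.461 0.159
vertex -0.615 0.125 -1.342
endloop
endfacet
facet normal 0.937 0.331 -0.112
outer loop
vertex -1.333 2.367 -0.731
vertex -0.907 1.461 0.159
vertex -1.041 1.032 -2.232
endloop
endfacet
facet normal -0.037 -0.154 0.987
outer loop
vertex 2.228 2.56 0.024
vertex 2.581 1.702 -0.097
vertex 3.155 2.429 0.038
endloop
endfacet
facet normal 0.063 0.537 0.841
outer loop
vertex 2.228 2.56 0.024
vertex 3.155 2.429 0.038
vertex 2.793 3.169 -0.407
endloop
endfacet
facet normal -0.482 0.758 0.439
outer loop
vertex 2.228 2.56 0.024
vertex 2.793 3.169 -0.407
vertex 1.996 2.899 -0.816
endloop
endfacet
facet normal -0.919 0.204 0.336
outer loop
vertex 2.228 2.56 0.024
vertex 1.996 2.899 -0.816
vertex 1.865 1.993 -0.625
endloop
endfacet
facet normal -0.644 -0.360 0.675
outer loop
vertex 2.228 2.56 0.024
vertex 1.865 1.993 -0.625
vertex 2.581 1.702 -0.097
endloop
endfacet
facet normal 0.661 0.597 0.455
outer loop
vertex 2.793 3.169 -0.407
vertex 3.155 2.429 0.038
vertex 3.495 2.687 -0.795
endloop
endfacet
facet normal 0.500 -0.523 0.690
outer loop
vertex 3.155 2.429 0.038
vertex 2.581 1.702 -0.097
vertex 3.364 1.781 -0.604
endloop
endfacet
facet normal -0.484 -0.855 0.186
outer loop
vertex 2.581 1.702 -0.097
vertex 1.865 1.993 -0.625
vertex 2.567 1.511 -1.013
endloop
endfacet
facet normal -0.930 0.058 -0.362
outer loop
vertex 1.865 1.993 -0.625
vertex 1.996 2.899 -0.816
vertex 2.205 2.251 -1.458
endloop
endfacet
facet normal -0.223 0.955 -0.196
outer loop
vertex 1.996 2.899 -0.816
vertex 2.793 3.169 -0.407
vertex 2.779 2.978 -1.323
endloop
endfacet
facet normal 0.919 -0.204 -0.336
outer loop
vertex 3.132 2.12 -1.444
vertex 3.495 2.687 -0.795
vertex 3.364 1.781 -0.604
endloop
endfacet
facet normal 0.482 -0.758 -0.439
outer loop
vertex 3.132 2.12 -1.444
vertex 3.364 1.781 -0.604
vertex 2.567 1.511 -1.013
endloop
endfacet
facet normal -0.063 -0.537 -0.841
outer loop
vertex 3.132 2.12 -1.444
vertex 2.567 1.511 -1.013
vertex 2.205 2.251 -1.458
endloop
endfacet
facet normal 0.037 0.154 -0.987
outer loop
vertex 3.132 2.12 -1.444
vertex 2.205 2.251 -1.458
vertex 2.779 2.978 -1.323
endloop
endfacet
facet normal 0.644 0.360 -0.675
outer loop
vertex 3.132 2.12 -1.444
vertex 2.779 2.978 -1.323
vertex 3.495 2.687 -0.795
endloop
endfacet
facet normal 0.930 -0.058 0.362
outer loop
vertex 3.364 1.781 -0.604
vertex 3.495 2.687 -0.795
vertex 3.155 2.429 0.038
endloop
endfacet
facet normal 0.223 -0.955 0.196
outer loop
vertex 2.567 1.511 -1.013
vertex 3.364 1.781 -0.604
vertex 2.581 1.702 -0.097
endloop
endfacet
facet normal -0.661 -0.597 -0.455
outer loop
vertex 2.205 2.251 -1.458
vertex 2.567 1.511 -1.013
vertex 1.865 1.993 -0.625
endloop
endfacet
facet normal -0.500 0.523 -0.690
outer loop
vertex 2.779 2.978 -1.323
vertex 2.205 2.251 -1.458
vertex 1.996 2.899 -0.816
endloop
endfacet
facet normal 0.484 0.855 -0.186
outer loop
vertex 3.495 2.687 -0.795
vertex 2.779 2.978 -1.323
vertex 2.793 3.169 -0.407
endloop
endfacet

endsolid
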